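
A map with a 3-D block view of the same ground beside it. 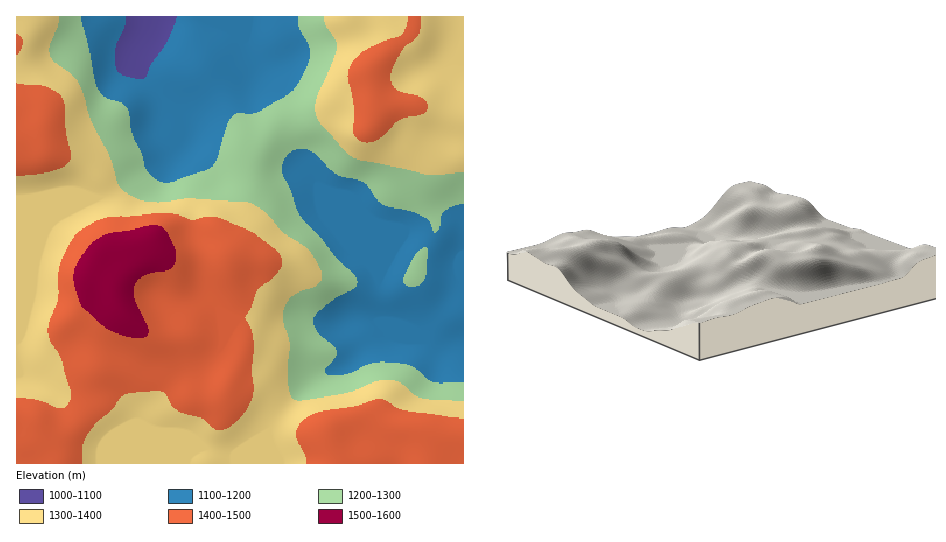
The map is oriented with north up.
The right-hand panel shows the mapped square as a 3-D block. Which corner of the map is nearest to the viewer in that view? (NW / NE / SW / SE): NW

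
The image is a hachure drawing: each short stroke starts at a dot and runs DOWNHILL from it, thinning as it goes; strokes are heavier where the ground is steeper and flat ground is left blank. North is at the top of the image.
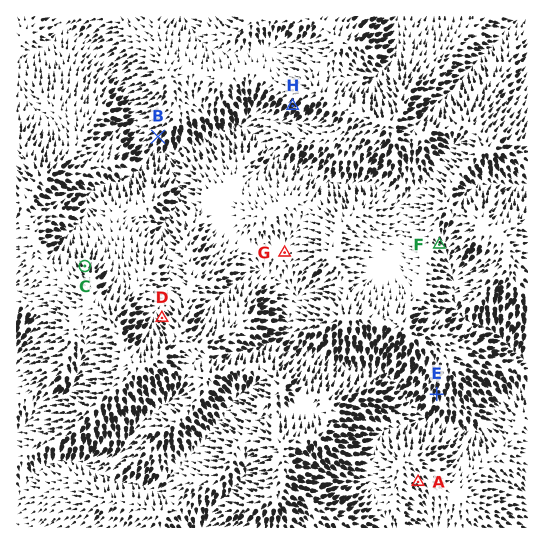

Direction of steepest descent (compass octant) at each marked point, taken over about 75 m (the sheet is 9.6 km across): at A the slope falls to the SE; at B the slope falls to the SW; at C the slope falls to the N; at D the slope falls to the NW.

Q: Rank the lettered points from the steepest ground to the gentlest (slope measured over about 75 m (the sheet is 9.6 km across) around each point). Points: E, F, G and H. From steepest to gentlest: H E F G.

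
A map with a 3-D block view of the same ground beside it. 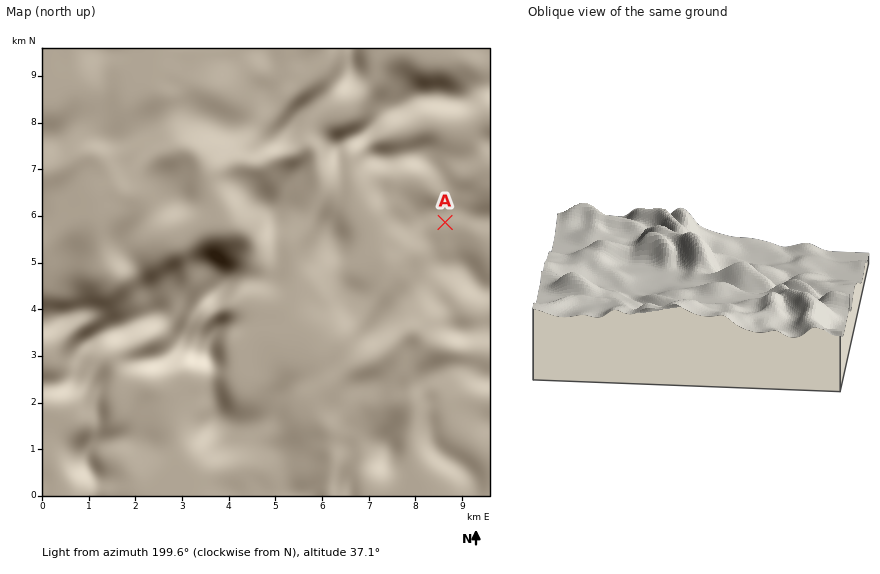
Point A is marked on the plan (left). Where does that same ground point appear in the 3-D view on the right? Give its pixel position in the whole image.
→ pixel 724 310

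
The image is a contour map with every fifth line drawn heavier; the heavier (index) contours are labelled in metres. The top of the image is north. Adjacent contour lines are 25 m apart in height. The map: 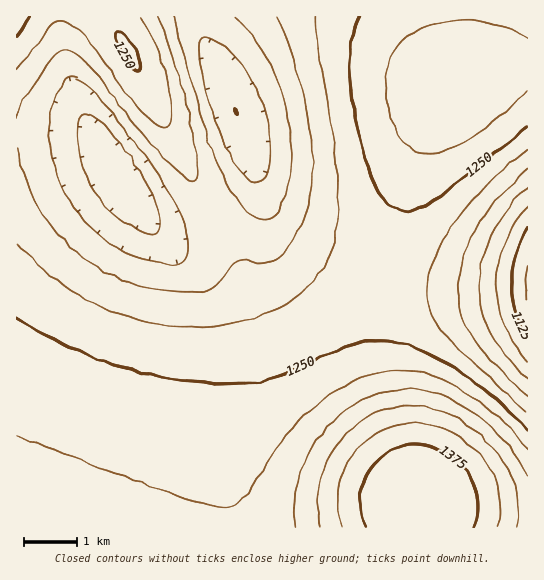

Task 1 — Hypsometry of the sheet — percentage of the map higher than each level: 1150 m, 94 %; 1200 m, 75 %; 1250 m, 43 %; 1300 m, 10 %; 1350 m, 5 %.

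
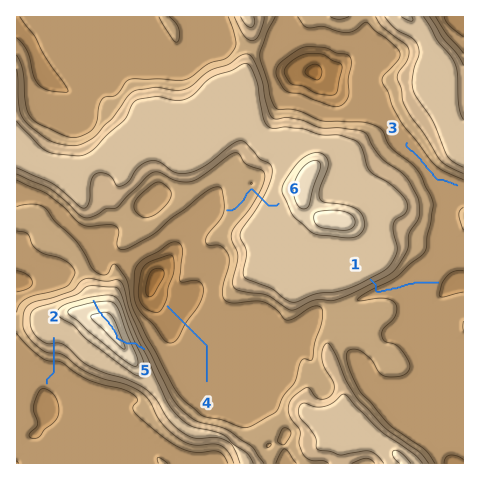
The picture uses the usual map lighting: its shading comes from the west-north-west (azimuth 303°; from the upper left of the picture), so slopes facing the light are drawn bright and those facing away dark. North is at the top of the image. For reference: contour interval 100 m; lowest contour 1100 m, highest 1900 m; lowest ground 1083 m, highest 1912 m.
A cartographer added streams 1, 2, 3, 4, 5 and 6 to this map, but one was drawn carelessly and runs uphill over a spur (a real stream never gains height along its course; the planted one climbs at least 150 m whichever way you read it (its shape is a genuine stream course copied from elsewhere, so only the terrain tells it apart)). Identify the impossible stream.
5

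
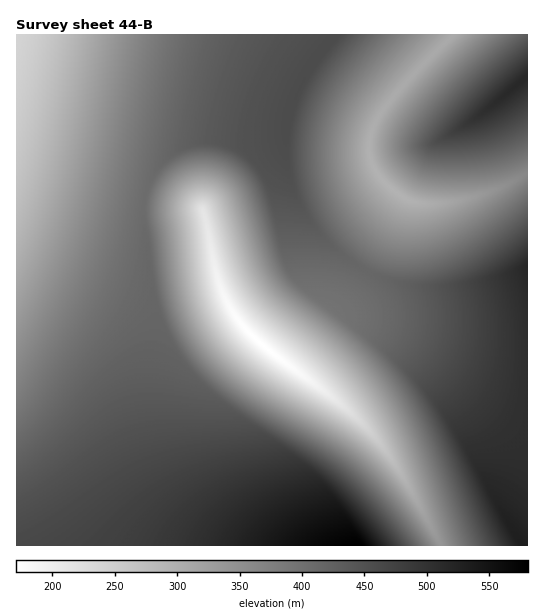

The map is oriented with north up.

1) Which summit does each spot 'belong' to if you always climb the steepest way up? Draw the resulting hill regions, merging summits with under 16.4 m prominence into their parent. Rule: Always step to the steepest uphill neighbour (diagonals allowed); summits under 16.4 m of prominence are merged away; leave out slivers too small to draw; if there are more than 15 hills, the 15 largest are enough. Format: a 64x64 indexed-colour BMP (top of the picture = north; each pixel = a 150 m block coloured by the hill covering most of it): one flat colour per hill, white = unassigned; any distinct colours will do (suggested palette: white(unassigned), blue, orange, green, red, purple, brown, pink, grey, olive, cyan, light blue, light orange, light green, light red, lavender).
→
<image width="64" height="64" href="data:image/bmp;base64,Qk12CAAAAAAAAHYAAAAoAAAAQAAAAEAAAAABAAQAAAAAAAAIAAATCwAAEwsAABAAAAAAAAAA////ALR3HwAOf/8ALKAsACgn1gC9Z5QAS1aMAMJ34wB/f38AIr28AM++FwDox64AeLv/AIrfmACWmP8A1bDFABEREREREREREREREREREREREREREREREREREzMzMzMzEREREREREREREREREREREREREREREREREREzMzMzMzMRERERERERERERERERERERERERERERERERETMzMzMzMxERERERERERERERERERERERERERERERERETMzMzMzMzERERERERERERERERERERERERERERERERERMzMzMzMzMRERERERERERERERERERERERERERERERERMzMzMzMzMxEREREREREREREREREREREREREREREREREzMzMzMzMzEREREREREREREREREREREREREREREREREzMzMzMzMzMREREREREREREREREREREREREREREREREzMzMzMzMzMxERERERERERERERERERERERERERERERETMzMzMzMzMzERERERERERERERERERERERERERERERETMzMzMzMzMzMRERERERERERERERERERERERERERERERMzMzMzMzMzMxERERERERERERERERERERERERERERERMzMzMzMzMzMzERERERERERERERERERERERERERERERMzMzMzMzMzMzMRERERERERERERERERERERERERERERMzMzMzMzMzMzMxERERERERERERERERERERERERERERMzMzMzMzMzMzMzERERERERERERERERERERERERERERMzMzMzMzMzMzMzMRERERERERERERERERERERERERERMzMzMzMzMzMzMzMxERERERERERERERERERERERERERMzMzMzMzMzMzMzMzERERERERERERERERERERERERETMzMzMzMzMzMzMzMzMRERERERERERERERERERERERETMzMzMzMzMzMzMzMzMxERERERERERERERERERERERETMzMzMzMzMzMzMzMzMzEREREREREREREREREREREREzMzMzMzMzMzMzMzMzMzMREREREREREREREREREREREiMzMzMzMzMzMzMzMzMzMxEREREREREREREREREREREiIjMzMzMzMzMzMzMzMzMzERERERERERERERERERERIiIiIzMzMzMzMzMzMzMzMzMRERERERERERERERERERIiIiIiMzMzMzMzMzMzMzMzMxERERERERERERERERERIiIiIiIzMzMzMzMzMzMzMzMzEREREREREREREREREREiIiIiIiMzMzMzMzMzMzMzMzMREREREREREREREREREiIiIiIiIjMzMzMzMzMzMzMzMxEREREREREREREREREiIiIiIiIiIzMzMzMzMzMzMzMzERERERERERERERERESIiIiIiIiIiMzMzMzMzMzMzMzMRERERERERERERERERIiIiIiIiIiIzMzMzMzMzMzMzMxERERERERERERERERIiIiIiIiIiIiMzMzMzMzMzMzMzEREREREREREREREREiIiIiIiIiIiIjMzMzMzMzMzMzMRERERERERERERERESIiIiIiIiIiIiMzMzMzMzMzMzMxERERERERERERERERIiIiIiIiIiIiIjMzMzMzMzMzMzERERERERERERERERIiIiIiIiIiIiIiMzMzMzMzMzMzMREREREREREREREREiIiIiIiIiIiIiIjMzMzMzMzMzMxERERERERERERERESIiIiIiIiIiIiIiMzMzMzMzMzMzERERERERERERERERIiIiIiIiIiIiIiIjMzMzMzMzMzMRERERERERERERERIiIiIiIiIiIiIiIiIzMzMzMzMzMxERERERERERERESIiIiIiIiIiIiIiIiIjMzMzMzMzMzERERERERERESIiIiIiIiIiIiIiIiIiIiREREREMzMzMREREREREiIiIiIiIiIiIiIiIiIiIiIiREREREREQzMxERERESIiIiIiIiIiIiIiIiIiIiIiIiREREREREREQzERESIiIiIiIiIiIiIiIiIiIiIiIiIiREREREREREREQRIiIiIiIiIiIiIiIiIiIiIiIiIiIiJERERERERERERCIiIiIiIiIiIiIiIiIiIiIiIiIiIiJEREREREREREREIiIiIiIiIiIiIiIiIiIiIiIiIiIiIkREREREREREREQiIiIiIiIiIiIiIiIiIiIiIiIiIiIiRERERERERERERCIiIiIiIiIiIiIiIiIiIiIiIiIiIiJEREREREREREREIiIiIiIiIiIiIiIiIiIiIiIiIiIiIiREREREREREREQiIiIiIiIiIiIiIiIiIiIiIiIiIiIiJERERERERERERCIiIiIiIiIiIiIiIiIiIiIiIiIiIiIiREREREREREREIiIiIiIiIiIiIiIiIiIiIiIiIiIiIiIkREREREREREQiIiIiIiIiIiIiIiIiIiIiIiIiIiIiIiRERERERERERCIiIiIiIiIiIiIiIiIiIiIiIiIiIiIiIkREREREREREIiIiIiIiIiIiIiIiIiIiIiIiIiIiIiIiJEREREREREQiIiIiIiIiIiIiIiIiIiIiIiIiIiIiIiIiRERERERERCIiIiIiIiIiIiIiIiIiIiIiIiIiIiIiIiIkREREREREIiIiIiIiIiIiIiIiIiIiIiIiIiIiIiIiIiJEREREREQiIiIiIiIiIiIiIiIiIiIiIiIiIiIiIiIiIiRERERERCIiIiIiIiIiIiIiIiIiIiIiIiIiIiIiIiIiIkRERERE"/>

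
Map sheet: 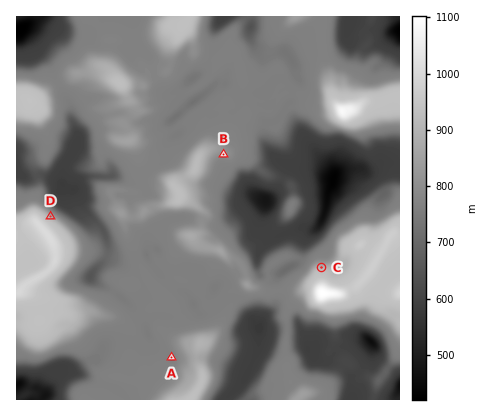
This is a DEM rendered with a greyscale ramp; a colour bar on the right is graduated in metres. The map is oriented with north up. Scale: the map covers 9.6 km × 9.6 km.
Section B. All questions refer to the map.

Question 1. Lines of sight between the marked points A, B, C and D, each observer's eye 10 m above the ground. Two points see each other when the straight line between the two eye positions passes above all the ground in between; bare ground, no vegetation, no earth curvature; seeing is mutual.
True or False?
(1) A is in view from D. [False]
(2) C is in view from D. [True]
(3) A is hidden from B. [True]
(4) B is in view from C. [True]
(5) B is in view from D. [False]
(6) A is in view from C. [False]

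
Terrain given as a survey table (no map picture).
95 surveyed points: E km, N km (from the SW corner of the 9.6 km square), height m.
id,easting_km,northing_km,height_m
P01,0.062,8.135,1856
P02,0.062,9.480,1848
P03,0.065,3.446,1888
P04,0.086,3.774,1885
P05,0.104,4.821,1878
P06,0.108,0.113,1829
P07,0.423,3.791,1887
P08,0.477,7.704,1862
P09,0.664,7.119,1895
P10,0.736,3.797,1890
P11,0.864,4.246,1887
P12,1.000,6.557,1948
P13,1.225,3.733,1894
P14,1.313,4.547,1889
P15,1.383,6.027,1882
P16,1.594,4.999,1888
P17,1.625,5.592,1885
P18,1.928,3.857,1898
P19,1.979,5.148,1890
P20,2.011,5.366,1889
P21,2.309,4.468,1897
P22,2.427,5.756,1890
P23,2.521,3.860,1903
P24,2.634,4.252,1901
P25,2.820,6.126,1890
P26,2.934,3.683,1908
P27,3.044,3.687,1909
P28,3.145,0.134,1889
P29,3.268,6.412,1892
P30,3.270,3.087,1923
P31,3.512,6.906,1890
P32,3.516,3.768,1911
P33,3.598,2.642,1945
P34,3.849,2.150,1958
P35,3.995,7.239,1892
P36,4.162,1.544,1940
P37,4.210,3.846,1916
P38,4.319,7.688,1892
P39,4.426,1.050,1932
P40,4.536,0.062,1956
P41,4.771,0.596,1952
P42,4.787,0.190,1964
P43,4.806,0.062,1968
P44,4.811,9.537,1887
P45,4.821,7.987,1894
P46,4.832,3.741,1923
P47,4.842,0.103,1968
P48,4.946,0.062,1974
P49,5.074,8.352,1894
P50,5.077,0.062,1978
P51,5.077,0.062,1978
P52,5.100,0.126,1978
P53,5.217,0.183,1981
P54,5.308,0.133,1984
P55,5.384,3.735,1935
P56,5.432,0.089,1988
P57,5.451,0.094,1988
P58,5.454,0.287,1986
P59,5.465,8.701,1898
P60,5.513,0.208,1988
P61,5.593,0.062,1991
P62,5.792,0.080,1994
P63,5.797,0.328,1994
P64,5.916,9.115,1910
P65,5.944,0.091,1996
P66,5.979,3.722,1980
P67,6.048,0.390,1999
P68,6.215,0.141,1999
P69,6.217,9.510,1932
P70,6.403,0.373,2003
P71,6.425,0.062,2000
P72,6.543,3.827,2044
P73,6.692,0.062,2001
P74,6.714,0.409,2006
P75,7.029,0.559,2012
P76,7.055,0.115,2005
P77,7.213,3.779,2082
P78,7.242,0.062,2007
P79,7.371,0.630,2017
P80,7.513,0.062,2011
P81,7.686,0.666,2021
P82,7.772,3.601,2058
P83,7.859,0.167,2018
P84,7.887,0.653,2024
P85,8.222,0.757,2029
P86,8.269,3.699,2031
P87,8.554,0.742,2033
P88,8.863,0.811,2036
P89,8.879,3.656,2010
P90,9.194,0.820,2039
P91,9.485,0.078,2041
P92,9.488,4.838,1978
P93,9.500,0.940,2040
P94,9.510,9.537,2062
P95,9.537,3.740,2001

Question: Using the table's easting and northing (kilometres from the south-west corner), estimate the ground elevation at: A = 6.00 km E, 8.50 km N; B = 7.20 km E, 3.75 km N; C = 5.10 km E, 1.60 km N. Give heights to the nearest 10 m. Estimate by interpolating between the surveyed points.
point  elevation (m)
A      1910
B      2080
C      1960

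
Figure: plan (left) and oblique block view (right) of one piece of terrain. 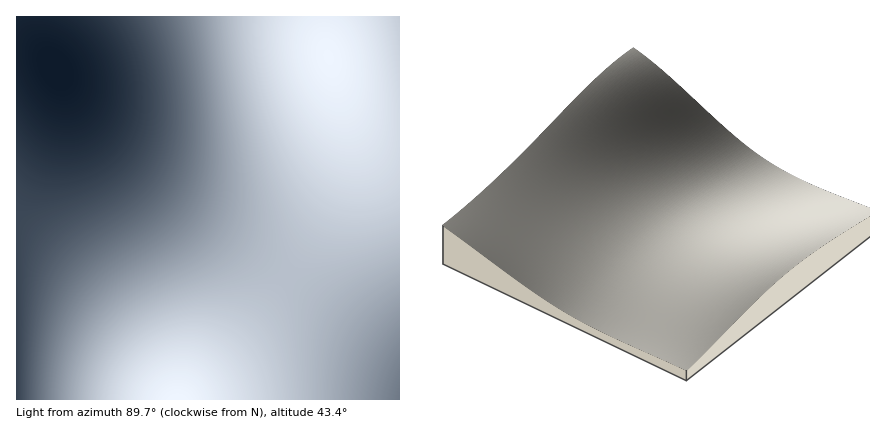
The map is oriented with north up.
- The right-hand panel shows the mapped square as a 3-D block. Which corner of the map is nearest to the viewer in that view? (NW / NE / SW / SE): NE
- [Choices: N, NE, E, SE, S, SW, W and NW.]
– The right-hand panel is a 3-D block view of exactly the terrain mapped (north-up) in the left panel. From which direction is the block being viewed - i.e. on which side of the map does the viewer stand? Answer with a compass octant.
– NE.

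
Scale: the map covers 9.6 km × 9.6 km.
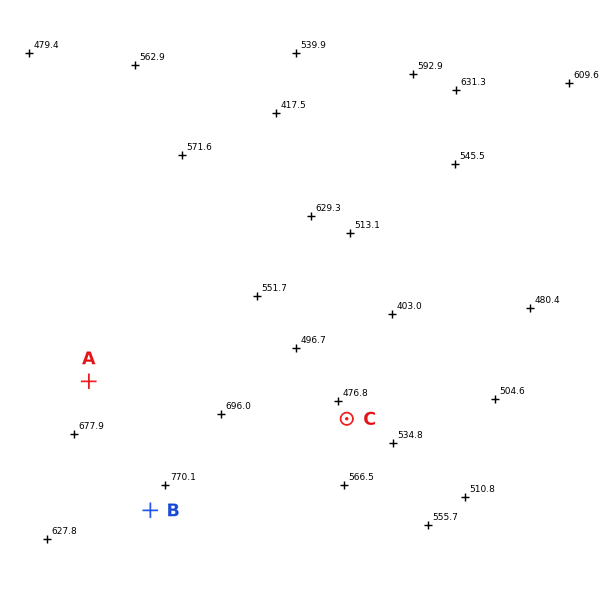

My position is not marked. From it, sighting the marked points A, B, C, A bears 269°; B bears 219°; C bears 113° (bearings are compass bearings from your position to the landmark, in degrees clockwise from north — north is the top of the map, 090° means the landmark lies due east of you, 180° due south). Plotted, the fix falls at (256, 379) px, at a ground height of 620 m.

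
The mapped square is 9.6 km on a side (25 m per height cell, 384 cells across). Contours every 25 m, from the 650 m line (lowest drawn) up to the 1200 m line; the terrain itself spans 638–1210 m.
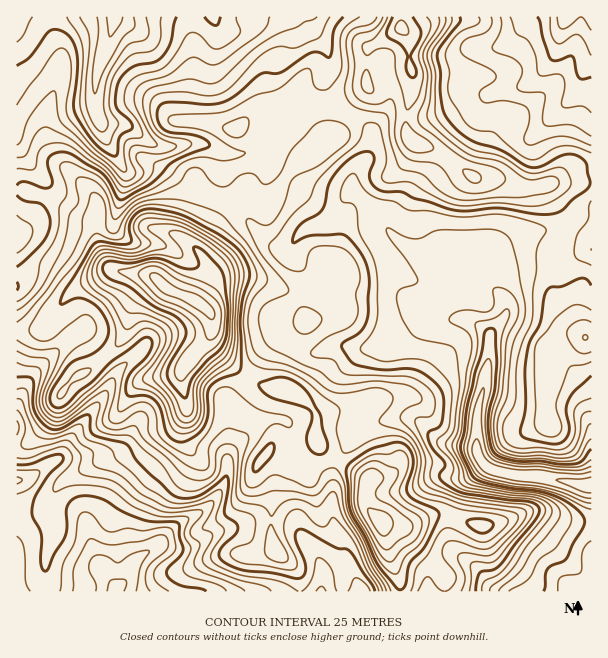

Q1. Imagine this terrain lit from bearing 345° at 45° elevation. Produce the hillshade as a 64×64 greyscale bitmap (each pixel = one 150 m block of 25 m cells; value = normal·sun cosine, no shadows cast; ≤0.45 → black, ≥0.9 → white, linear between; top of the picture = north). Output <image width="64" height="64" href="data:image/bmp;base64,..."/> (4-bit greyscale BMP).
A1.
<image width="64" height="64" href="data:image/bmp;base64,Qk12CAAAAAAAAHYAAAAoAAAAQAAAAEAAAAABAAQAAAAAAAAIAAATCwAAEwsAABAAAAAAAAAAAAAAABEREQAiIiIAMzMzAERERABVVVUAZmZmAHd3dwCIiIgAmZmZAKqqqgC7u7sAzMzMAN3d3QDu7u4A////AJiIiIiYeJqHdmVURERFVVVniYdkRXZnd3ZlQzVniHZ4mYh4iJh3mpiHdlRDMzREVWeIh2Q1ZmeIh2VDNWd3dniZmHd4iHeKu6qYZUMzMzNWd4iHZDVmZ4mYdUM0ZnZmiJmYdmd3d3i8zLqYZmZmVXiHeIdkRmVGiZhkMzRWZmeImZh2ZmZmZorLqquqmZiImYd4h1RWVDRodkMzM0VmZ3eJmHZ3dmZlV5mHmsy6qZmYd3d2RGZURFZlREMiNGZ2ZoiIh3d3ZmZEWJmIqqqpmYh2d3Q1d2ZUVmZmVCETVnZmiIiId3d3ZlMki6mIiJmYd3Z3YzaIiYZmeJmYZCJFZ3iZiIh3eIdlUyE2mpdneIdnd3hkWaqruoibzNy6dVaJmpmYh3d3d2VEMgE4qWVXdlVmeHaKu7vMu83u///bqrvMu6mHZmZmZVVUMQOKhUZmVEVoiZmaqrzd7v/////+3d27uodlVVZmZmZlMVqXVWZVVVeJqHd3m83N//////7cuom7qXZVVmd3d3ZSOKlmZ3eHVoq5h2RYmZnO/u3cuXZFNXq7mGZmd3d3ZmVYqoZoiZhnnNuqhUZ3d5u4UyIQAAEzRpqpiHd3d2Zmd2ebqHiIh3it7cunZomImWEAAAAAAmQzR3d4d4dlVVZ3Zou6iIh3eKzdzLqImoeIUQAAAAEjl1ITZlVVZ2VVVWZVeruYmYiImrzMy5iHVFhlVVMiMzOoYgFXZDNXd3UyRWZ4q6mZmYiJq8zLqGUyWIiIhlVVVJhSACeXU0eZhjEld4iJqZmZiIiJqrqXZkNZmqqYiHdld1IAA5qGRoiHUzV4iIiIiJmIiIiIiHZmU1mruqmZh2V4dTEAWrhUZmd2VoiId3ZniZmZiHd2Z3djSby6mZmHZXmZhSAXqmREVnZWeId3dneau7upmIiIiGQ3u7qZmHZmaLy4UhOKhURGZTRXeIiZmqu7zMy7qqqphTarqZmYd2ZnrNuFMmq5h3djETV4mru7u6u83d3Mu6mGRZqpmZh3d2aLzKl0SLzLqXQQE2mrzMy7qqvN3dy7qpdFiqqZmId2ZVi8y6dFnN3MpzECWKvMy7uqmru8zLqpl1SJqqmYh2VlRYu7unRYvMzKYxJHmrqpmaqZmqqruqmYZXmqqpiHZWZVaau7pkWKvMuVIkeZmYd3eHd4mZqqqZl2iau7qYh3iHZnmaqoVFeJqpdCRomYiHZmZWeJmZmqqpd5u7u6mZmqmGZ4mYhkRFd4h1M2iIiIh3ZmZniZmZmqlli7u7qqu8uph3eHd3UzNFVnYyV4iZmZiHd3eJmIiIh1Rpqqqqu7zMuXd2ZndUMjRnmEJGiImZmZiHeImYiHdmZmiZmaqqrMzKh2VFZlREV5qpYzV3iJmZmYh4iIiIh3eId4mZqqqrvMuoZURVVWeau7lkNWeJmZmYh3iIiIiIiJh3iZqaqpmrzLqXVVZnirzLqXVWeJqpmYiHeIiJmZmZiHeJqpmqqZq8zLqImrvMzLqph3eZqqmYiIiIiJmZmZiIiImZmaqrqqu8zM3e/+3LqZqpiaqqqZmZmYiZmZmZmIiImZmYmru7urvN/////bmZq7qZmZqqqqqpmZmZmZmIiIiZmZiJmru6qr3//cy6iKvMy6mIiau7uqmZmYiIiIiIiJmaqYiJmrqqq83ah4ibzdy7qXZnmru6mZmYiIiIiIiIiJmpiHiJqqmZm8qarN3dy6qYdmZ4mqqYiIiIiHd3d3d3eIiId4iZqqmJzd3e7ty6qYiHZmd4mZiIiHd2VURFVVVVZ3iHd4mqqojO/+7dy6qZiIh2ZneJmId3dlVDIiIzNEVWd4d4mqqqqc//7cuqqpmJmYd3d4mYdlZmVEQyIiNFVVVmeJmamZqpvv/suqmamZmZiHd3eJhlVWZmZmVEVmd2ZWZqqpmJq7q97dy6mZmZmZmYd2Z3iIdlZneHd3d4mrqYeIu6mJrMy7urvMupmqqpmZh2ZVZ5mYdmd4iJqZq83cqYi7qaq83MuIm83cuqqqqpmYdlRWiamGVmeazMzMzN26mbqrvMzMypq8zd3LqZmqmpmIZEV4mXZWeKvN3Mu7zMu7uqvMy7y6vMqZq6mHd4maqqmHVWiId3iau8zLuqq8zMyqq7u7u7vMlkNFZmZmeJqqqpmHeImJqru7u6qYibvMu6qqq6qqqqllVVVniZh4mZqpmph3iaqqu6qqqYiIq7uqqqqZmZmId3iJmZq7uYiJmZmamHZ5qYmaqZqpmIiKu6qqqYiImYd3iru7vMy7mIiJmqmXVFiYZnmZmaqqmIiaqaqqh2eZmYmru7vMzMupmIiaqYdVZ4hlaJmZqruph4mqqqqHZoqqqrzMu7vMy7qqmJqpmHd4iGVniYiJmqqoiKqqqpdmiru7zcy7q7u7urupmaqpmIiIdVeIiIiImqqYmqqqmGV6zLzNzLqqu7u6q7uZqqqZiIh2Z4iZmYiIq6maqqqpdnrMzMzLuqq7u7qqu6mamZiJmYd4maqqmYiauZmqqqmGabzLu7u6qru7u6q7upmZmIiIdmeJqqqqmYq6maqqqpdorMu7u6qqu7zMuqu7qZmZdndTNGiIiZqZmbqZqqqqmHebu6qqqqqqu7zLqruqq8uXZ2MSRWZniZmJu6mqqqqph5q6mZqqqpmZmru6qqq83cqIh0M1VmeJqYirqpqqqqmImqmZmqqqmYiJq6qqq83d26mZZEVmZ4mph5u6"/>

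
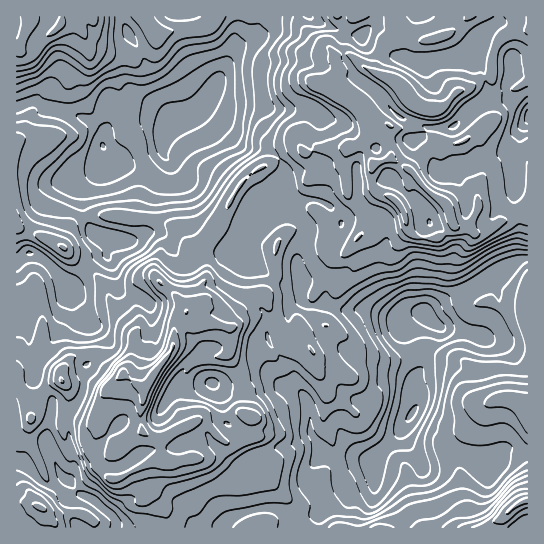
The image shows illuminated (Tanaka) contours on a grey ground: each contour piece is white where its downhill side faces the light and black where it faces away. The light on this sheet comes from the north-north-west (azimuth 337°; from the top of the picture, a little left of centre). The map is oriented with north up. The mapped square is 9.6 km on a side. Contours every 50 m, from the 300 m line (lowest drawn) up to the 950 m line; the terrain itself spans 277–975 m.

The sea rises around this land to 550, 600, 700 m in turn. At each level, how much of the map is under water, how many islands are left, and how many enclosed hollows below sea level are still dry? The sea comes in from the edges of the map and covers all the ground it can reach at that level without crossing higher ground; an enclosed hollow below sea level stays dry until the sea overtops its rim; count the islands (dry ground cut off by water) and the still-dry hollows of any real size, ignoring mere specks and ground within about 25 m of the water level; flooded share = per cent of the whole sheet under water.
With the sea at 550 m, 30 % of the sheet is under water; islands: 0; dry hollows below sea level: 0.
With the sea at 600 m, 39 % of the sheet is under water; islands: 0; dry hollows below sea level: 0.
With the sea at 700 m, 65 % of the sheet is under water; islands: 0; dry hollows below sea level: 1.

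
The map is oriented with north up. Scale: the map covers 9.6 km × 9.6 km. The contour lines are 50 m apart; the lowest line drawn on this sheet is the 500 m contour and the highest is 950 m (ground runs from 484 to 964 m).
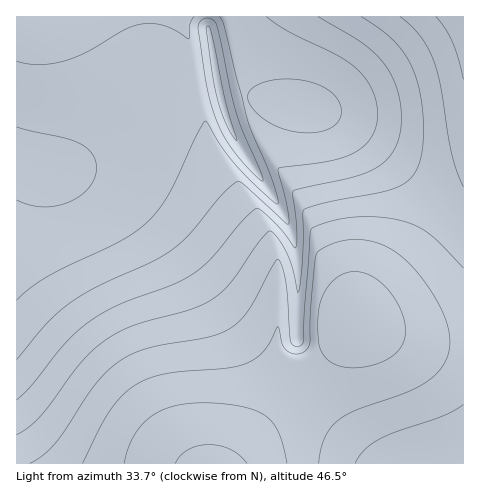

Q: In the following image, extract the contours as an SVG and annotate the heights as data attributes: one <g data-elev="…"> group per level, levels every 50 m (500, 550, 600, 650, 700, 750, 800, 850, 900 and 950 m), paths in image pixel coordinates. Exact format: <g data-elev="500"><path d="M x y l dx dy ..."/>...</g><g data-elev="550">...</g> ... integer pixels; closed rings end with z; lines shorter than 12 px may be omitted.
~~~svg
<g data-elev="500"><path d="M236 140l-11-18-8-25-11-66 0-4 2-1 3 7 14 65 12 42z"/></g><g data-elev="550"><path d="M263 181l-13-11-17-20-11-17-7-17-8-31-9-56 1-7 5-4 7 1 6 6 19 87 7 20 19 42z"/><path d="M17 127l47 11 16 6 7 4 5 6 4 7 1 7-3 11-5 9-9 8-12 6-13 4-13 1-13-2-12-5"/></g><g data-elev="600"><path d="M298 132l-22-6-16-10-8-8-4-7 0-6 2-5 6-5 10-3 25-3 24 5 10 4 8 6 5 7 3 8 0 7-4 7-7 5-9 3-12 2z"/><path d="M17 61l11 3 12 1 26-4 22-10 38-22 17-5 11 0 12 2 10 5 12 8 1-1 1-13 4-8"/><path d="M220 17l5 11 23 93 23 57 6 18 1 8-4-1-13-13-26-25-14-19-15-25-10 15-28 59-10 15-11 12-11 10-16 9-74 37-16 10-13 12"/></g><g data-elev="650"><path d="M266 17l24 15 52 26 12 8 9 9 9 15 5 18-1 17-6 14-12 11-16 8-20 4-43 6-1 5 10 37 0 14-45-40-4-2-3 0-14 13-30 36-16 15-21 14-56 25-28 17-24 21-30 37"/></g><g data-elev="700"><path d="M318 17l50 30 13 13 10 15 8 21 2 23-3 21-8 16-11 10-16 8-70 17 4 39-2 18-24-29-12-10-4 0-15 14-29 35-17 15-22 12-57 22-17 9-15 10-19 18-32 41-15 15"/></g><g data-elev="750"><path d="M361 17l22 14 14 14 11 15 8 18 6 27 1 32-3 23-8 16-9 8-13 6-63 12-23 8-2 53-2 22-2 8-5-23-6-17-11-18-5-4-2 0-13 14-25 37-18 17-23 10-60 18-17 8-15 11-20 20-38 51-12 10-11 8"/></g><g data-elev="800"><path d="M355 463l9-13 15-11 18-8 45-15 21-11"/><path d="M463 268l-33-34-13-8-14-5-22-4-25 0-22 3-20 7-3 2-1 5-6 78 0 28-3 5-3 2-4-1-4-5-4-57-3-16-5-9-6 8-22 41-14 16-9 6-12 5-65 13-17 5-13 8-13 10-12 14-41 60-12 11-12 7"/><path d="M400 17l21 19 7 12 6 13 7 26 11 67 5 18 6 15"/></g><g data-elev="850"><path d="M319 463l2-12 3-12 5-9 8-9 18-10 48-17 20-10 17-14 5-8 4-9 1-14-3-17-8-17-12-20-13-16-14-13-14-9-15-6-15-2-14 2-15 5-10 7-6 51-1 38-2 5-3 4-10 3-9-4-4-7-4-16-14 24-8 7-10 5-19 5-59 5-14 4-13 5-15 10-14 15-11 19-19 37"/><path d="M436 17l9 11 7 14 11 37"/></g><g data-elev="900"><path d="M287 463l-8-30-6-10-7-7-9-5-14-4-39-4-16 1-15 2-13 5-10 7-9 8-8 11-5 12-4 14"/><path d="M350 368l20-2 19-8 11-10 5-14 0-9-3-11-11-21-16-15-10-5-8-1-14 2-12 9-9 15-4 17 1 28 3 10 5 6 6 4z"/></g><g data-elev="950"><path d="M247 463l-8-8-8-5-10-4-12-1-11 1-10 4-7 5-6 8"/></g>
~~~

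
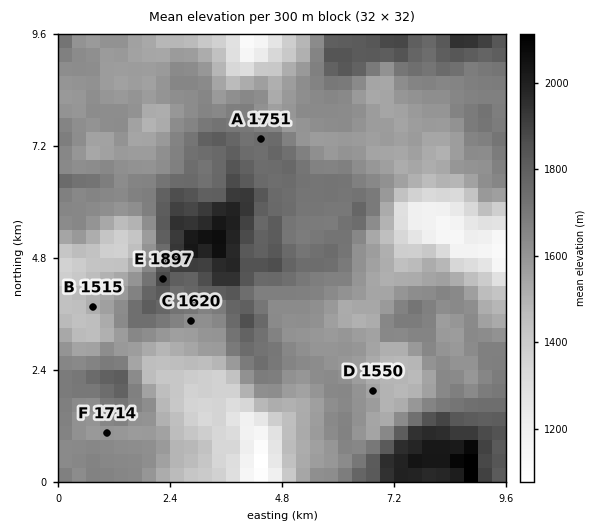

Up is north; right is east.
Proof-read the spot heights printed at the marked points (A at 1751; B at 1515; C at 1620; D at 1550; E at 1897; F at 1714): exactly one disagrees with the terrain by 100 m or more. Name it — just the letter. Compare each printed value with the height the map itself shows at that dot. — F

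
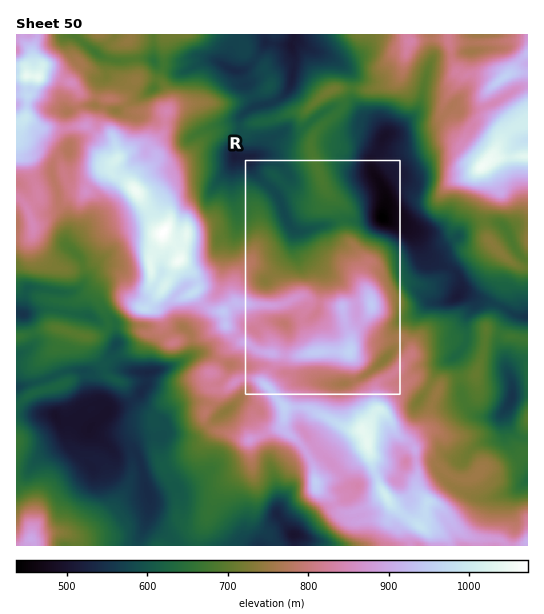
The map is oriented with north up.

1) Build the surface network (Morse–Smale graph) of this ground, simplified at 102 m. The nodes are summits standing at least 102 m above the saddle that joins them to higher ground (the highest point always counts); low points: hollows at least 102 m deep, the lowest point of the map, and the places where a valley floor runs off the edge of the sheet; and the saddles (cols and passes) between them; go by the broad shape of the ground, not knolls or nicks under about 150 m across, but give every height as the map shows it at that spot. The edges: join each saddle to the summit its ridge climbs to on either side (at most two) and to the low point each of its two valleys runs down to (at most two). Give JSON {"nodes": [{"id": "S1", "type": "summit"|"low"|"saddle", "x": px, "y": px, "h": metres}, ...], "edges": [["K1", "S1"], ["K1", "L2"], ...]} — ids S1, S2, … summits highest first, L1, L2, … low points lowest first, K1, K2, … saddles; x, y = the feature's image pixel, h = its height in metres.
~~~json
{"nodes": [
{"id": "S1", "type": "summit", "x": 163, "y": 233, "h": 1073},
{"id": "S2", "type": "summit", "x": 481, "y": 167, "h": 1055},
{"id": "S3", "type": "summit", "x": 38, "y": 77, "h": 1044},
{"id": "S4", "type": "summit", "x": 363, "y": 431, "h": 1040},
{"id": "S5", "type": "summit", "x": 30, "y": 539, "h": 900},
{"id": "L1", "type": "low", "x": 382, "y": 219, "h": 437},
{"id": "L2", "type": "low", "x": 55, "y": 417, "h": 493},
{"id": "L3", "type": "low", "x": 293, "y": 535, "h": 498},
{"id": "L4", "type": "low", "x": 291, "y": 45, "h": 504},
{"id": "K1", "type": "saddle", "x": 203, "y": 305, "h": 894},
{"id": "K2", "type": "saddle", "x": 334, "y": 505, "h": 867},
{"id": "K3", "type": "saddle", "x": 66, "y": 128, "h": 841},
{"id": "K4", "type": "saddle", "x": 273, "y": 368, "h": 841},
{"id": "K5", "type": "saddle", "x": 319, "y": 303, "h": 825},
{"id": "K6", "type": "saddle", "x": 459, "y": 480, "h": 753},
{"id": "K7", "type": "saddle", "x": 459, "y": 377, "h": 690},
{"id": "K8", "type": "saddle", "x": 342, "y": 220, "h": 640},
{"id": "K9", "type": "saddle", "x": 58, "y": 373, "h": 597},
{"id": "K10", "type": "saddle", "x": 501, "y": 305, "h": 572}],
"edges": [["K1", "S1"], ["K1", "L2"], ["K1", "L4"], ["K2", "S4"], ["K2", "L1"], ["K2", "L3"], ["K3", "S1"], ["K3", "S3"], ["K3", "L2"], ["K4", "S1"], ["K4", "S4"], ["K4", "L1"], ["K4", "L2"], ["K5", "S1"], ["K5", "L1"], ["K5", "L4"], ["K6", "S1"], ["K6", "S4"], ["K6", "L1"], ["K7", "S1"], ["K7", "S4"], ["K7", "L1"], ["K8", "S1"], ["K8", "S2"], ["K8", "L1"], ["K8", "L4"], ["K9", "S1"], ["K9", "S5"], ["K9", "L2"], ["K10", "S1"], ["K10", "S2"], ["K10", "L1"]]}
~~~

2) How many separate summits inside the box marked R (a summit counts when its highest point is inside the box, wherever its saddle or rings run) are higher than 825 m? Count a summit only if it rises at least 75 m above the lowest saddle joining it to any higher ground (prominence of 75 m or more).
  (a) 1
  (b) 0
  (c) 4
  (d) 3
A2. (a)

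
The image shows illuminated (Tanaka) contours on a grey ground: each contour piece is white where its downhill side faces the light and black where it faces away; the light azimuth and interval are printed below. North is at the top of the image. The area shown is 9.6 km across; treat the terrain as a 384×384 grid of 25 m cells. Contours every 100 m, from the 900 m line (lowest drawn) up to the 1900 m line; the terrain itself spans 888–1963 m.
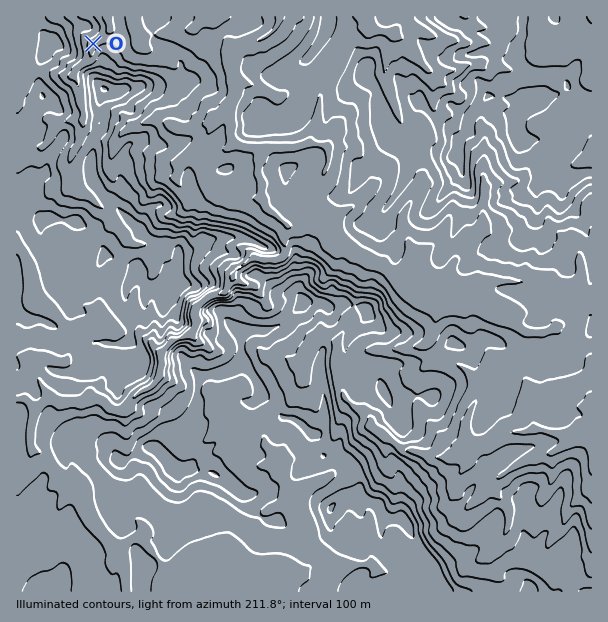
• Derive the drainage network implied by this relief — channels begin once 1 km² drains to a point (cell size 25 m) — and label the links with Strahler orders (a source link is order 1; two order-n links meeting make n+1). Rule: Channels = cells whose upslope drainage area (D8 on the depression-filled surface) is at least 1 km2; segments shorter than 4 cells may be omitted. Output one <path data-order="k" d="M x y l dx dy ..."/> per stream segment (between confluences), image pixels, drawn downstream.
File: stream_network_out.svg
<path data-order="1" d="M374 570l-6-6-18 0-2 2-4 0-2 1-9 2-1 1-8 0-4-4-8 0-1 1-3 0"/><path data-order="2" d="M308 567l-9-4-131 0"/><path data-order="2" d="M168 563l-6 0-24-24-4 0"/><path data-order="1" d="M189 546l-1 2-3 0-17 15"/><path data-order="2" d="M134 539l-5 1-7 8-6 0-24-24-5-9-3-3 0-3-3-5 0-3-4-6 0-1-6-2-14-13 0-6-6-6 0-2-4-4 0-2-8-7-3 0-4-3-2-3 0-15 2-2 0-7 1-2 0-3 3-3 2-6 9-9 4 0"/><path data-order="1" d="M504 536l3-6 0-3 2-2 0-16-3-3 0-2-11-10-1-3 0-9"/><path data-order="1" d="M143 530l-6 6 0 1-3 2"/><path data-order="1" d="M483 492l11-10"/><path data-order="1" d="M590 488l0-3 1-2 0-46"/><path data-order="2" d="M494 482l6-6 6-3 9-8 15-7 4 0 5-3 4 0 2-2 6 0 6-4 7-3 12-12"/><path data-order="2" d="M476 446l6-3 6 0 6-5 9-4 6 0 1-2 15 0 5-3 12 0 1 2 3 0 2 1 6 0 1 2 21 0"/><path data-order="3" d="M576 434l6-5 3 0 2-1 3 0 1 1"/><path data-order="1" d="M231 416l6 3 14 13 10 3 3 3 2 6 12 12 1 0 0 3 5 5 0 15 4 6 0 3 3 6 0 10 2 2 0 3 3 6 6 7 3 6 0 3 1 2 0 12 2 1 0 21"/><path data-order="3" d="M51 399l6 2 2 1 6 0 1-1 12 0 2-2 19 0 14 11 9 0 18-18 9-5 13-13 0-5 2-1 0-12 4-9 8-8 3 0 9-4 9-9 0-15 1-2 0-3 9-9 6-3 8 0 3-1 3-3 6-12 0-3 7-8 2 0 10-9 24 2 2-2 3 0 4-4-1-21 3-5 0-3-12-12-5-1-4-5-5-10"/><path data-order="1" d="M483 392l-1 3-8 7-6 12 0 3-3 6 0 12 2 2 0 4 4 5 5 0"/><path data-order="1" d="M305 363l12-24 3-1 6 0 4 3 3 0 3 3 0 24 2 1 0 5 1 1 0 5 3 6 2 9 12 13 7 3 8 8 0 6 13 13 5 0 3 2 9 9 3 1 10 0 2 2 3 0 1 1 3 0 2 2 3 0 6 3 18 0 1-2 11-1 6-6 6-3"/><path data-order="1" d="M429 339l3-4 0-5 3-6 0-6 2-3 15-15"/><path data-order="2" d="M74 333l-2 6-1 2 0 7-2 2 0 4-1 2 0 3-3 3-8 0-1-2-5 0-1-1-5 0-1-2-8 0-6 3 0 8 9 10 2 6 4 5 3 7 3 3"/><path data-order="1" d="M522 330l-18-16-3 0-1-2-9 0-18-9-18 0-3-3"/><path data-order="1" d="M98 311l3 6 0 6-2 1-3 0-1 2-11 0-10 7"/><path data-order="1" d="M41 300l31 32 2 0 0 1"/><path data-order="2" d="M452 300l-2-1-24 0-1-2-11-1-12-12"/><path data-order="2" d="M402 284l-4-5"/><path data-order="2" d="M395 276l-9-9-9-4-3 0-6-5-15-7-12-12 0-2-3-3-2-6-1-1 0-8-21-19-2-3 0-5 2-3 6-6 3-6 0-3 6-12 0-10-8-8"/><path data-order="1" d="M581 257l0 25-2 2-1 7-6 6-6 0-17-9-3 0-1-1-3 0-6-3-6 0-2-2-15 0-1-1-26 0-6 3-78 0"/><path data-order="1" d="M410 245l4 4 0 15-10 11-3 1-6 0"/><path data-order="1" d="M99 206l-12-12-4-2-6-6-5-9-1-7-2-2 0-7 2-2 0-3 4-9 5-6 0-6 3-6 0-10 1-2 0-4-1-2 0-3-2-1 0-6-1-2 0-9-2-1 0-6-4-6 0-3 1-3 15-14 0-3 2-1 0-6 1-3 3-2 14-13-2-12"/><path data-order="1" d="M248 197l3 0 1 1 8 0 1-1"/><path data-order="3" d="M261 197l0-12-1-2 0-6-2-1 2-24-5-5"/><path data-order="1" d="M483 177l0 8 2 1 0 12-2 2 0 22-1 2 0 3-3 6-3 3-5 10-13 14-2 0-4 4-2 6-1 2 0 4-3 0-6 3-42 0"/><path data-order="1" d="M177 176l2-3 0-8 1-3 27-27 3-6 5-4 0-3 6-6"/><path data-order="3" d="M255 147l-10 0-2-1-3 0-9-9 0-20-1-1 0-8 1-1 0-3"/><path data-order="2" d="M321 144l-9 0-3-1"/><path data-order="1" d="M326 144l-5 0"/><path data-order="2" d="M309 143l-6 1-1 2-5 0-1 1-41 0"/><path data-order="1" d="M312 135l-1 2 0 4-2 2"/><path data-order="1" d="M152 120l9 0 1 2 3 0 8 4 3 0 6 3 10 0 2-1 3 0 1-2 6-1 6-6 5 0 6-3"/><path data-order="2" d="M221 116l10-12"/><path data-order="3" d="M231 104l0-5 3-4 0-12-1-2 0-24 1-1 0-3 6-6 6-2 5-3 7-1 9-5 9-9 2-3 0-7"/><path data-order="1" d="M389 86l-3-6-2-11 2-1 0-14 1-1 0-5 5-7 0-5"/><path data-order="1" d="M432 72l-3-1-16-17-5-9-9-9-7 0"/><path data-order="1" d="M582 44l9 0"/><path data-order="2" d="M392 36l-5-4-15-2-4-6-2-7-1 0"/><path data-order="1" d="M135 29l-1-12-2 0"/>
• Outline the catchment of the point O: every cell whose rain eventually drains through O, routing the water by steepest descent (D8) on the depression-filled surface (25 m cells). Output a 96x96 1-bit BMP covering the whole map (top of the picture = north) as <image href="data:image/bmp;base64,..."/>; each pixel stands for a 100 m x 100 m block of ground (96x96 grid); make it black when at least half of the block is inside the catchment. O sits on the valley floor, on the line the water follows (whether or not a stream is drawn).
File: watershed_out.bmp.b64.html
<image width="96" height="96" href="data:image/bmp;base64,Qk2+BAAAAAAAAD4AAAAoAAAAYAAAAGAAAAABAAEAAAAAAIAEAAATCwAAEwsAAAIAAAAAAAAA////AAAAAAAAAAAAAAAAAAAAAAAAAAAAAAAAAAAAAAAAAAAAAAAAAAAAAAAAAAAAAAAAAAAAAAAAAAAAAAAAAAAAAAAAAAAAAAAAAAAAAAAAAAAAAAAAAAAAAAAAAAAAAAAAAAAAAAAAAAAAAAAAAAAAAAAAAAAAAAAAAAAAAAAAAAAAAAAAAAAAAAAAAAAAAAAAAAAAAAAAAAAAAAAAAAAAAAAAAAAAAAAAAAAAAAAAAAAAAAAAAAAAAAAAAAAAAAAAAAAAAAAAAAAAAAAAAAAAAAAAAAAAAAAAAAAAAAAAAAAAAAAAAAAAAAAAAAAAAAAAAAAAAAAAAAAAAAAAAAAAAAAAAAAAAAAAAAAAAAAAAAAAAAAAAAAAAAAAAAAAAAAAAAAAAAAAAAAAAAAAAAAAAAAAAAAAAAAAAAAAAAAAAAAAAAAAAAAAAAAAAAAAAAAAAAAAAAAAAAAAAAAAAAAAAAAAAAAAAAAAAAAAAAAAAAAAAAAAAAAAAAAAAAAAAAAAAAAAAAAAAAAAAAAAAAAAAAAAAAAAAAAAAAAAAAAAAAAAAAAAAAAAAAAAAAAAAAAAAAAAAAAAAAAAAAAAAAAAAAAAAAAAAAAAAAAAAAAAAAAAAAAAAAAAAAAAAAAAAAAAAAAAAAAAAAAAAAAAAAAAAAAAAAAAAAAAAAAAAAAAAAAAAAAAAAAAAAAAAAAAAAAAAAAAAAAAAAAAAAAAAAAAAAAAAAAAAAAAAAAAAAAAAAAAAAAAAAAAAAAAAAAAAAAAAAAAAAAAAAAAAAAAAAAAAAAAAAAAAAAAAAAAAAAAAAAAAAAAAAAAAAAAAAPgAAAAAAAAAAAAAAfgAAAAAAAAAAAAAA/gAAAAAAAAAAAAAB/gAAAAAAAAAAAAAH/gAAAAAAAAAAAAAf/gAAAAAAAAAAAAA//AAAAAAAAAAAAAA/4AAAAAAAAAAAAAB/gAAAAAAAAAAAAAD/gAAAAAAAAAAAAAP+AAAAAAAAAAAAAP/8AAAAAAAAAAAAAP/4AAAAAAAAAAAAAf/wAAAAAAAAAAAAAf/gAAAAAAAAAAAAAf/AAAAAAAAAAAAAAf/AAAAAAAAAAAAACf+AAAAAAAAAAAAAD/+AAAAAAAAAAAAAD/+AAAAAAAAAAAAAD/+AAAAAAAAAAAAAD/+AAAAAAAAAAAAAD/+AAAAAAAAAAAAAD/+AAAAAAAAAAAAAD/+AAAAAAAAAAAAAB//AAAAAAAAAAAAAA//AAAAAAAAAAAAAA//AAAAAAAAAAAAAAf/AAAAAAAAAAAAAAf/AAAAAAAAAAAAAAP/AAAAAAAAAAAAAAP/AAAAAAAAAAAAAAP/gAAAAAAAAAAAAAP/AAAAAAAAAAAAAAP/AAAAAAAAAAAAAAP/AAAAAAAAAAAAAAP/AAAAAAAAAAAAAAP/AAAAAAAAAAAAAAH/AAAAAAAAAAAAAAH/AAAAAAAAAAAAAAD+AAAAAAAAAAAAAAB8AAAAAAAAAAAAAAA4AAAAAAAAAAAAAAAAAAAAAAAAAAAAAAAAAAAAAAAAAAAAAA="/>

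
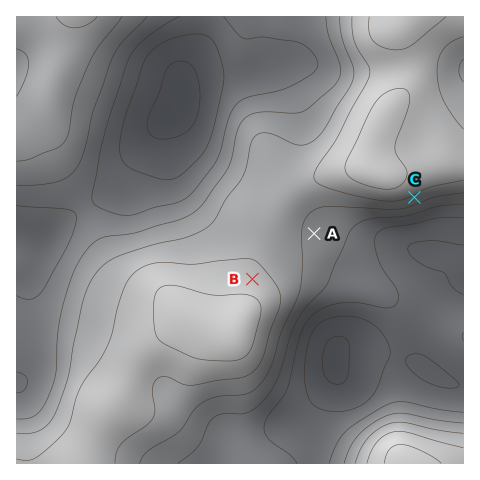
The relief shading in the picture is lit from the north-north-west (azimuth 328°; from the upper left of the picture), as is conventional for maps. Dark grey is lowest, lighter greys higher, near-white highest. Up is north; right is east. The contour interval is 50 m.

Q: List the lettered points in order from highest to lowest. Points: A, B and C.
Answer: B C A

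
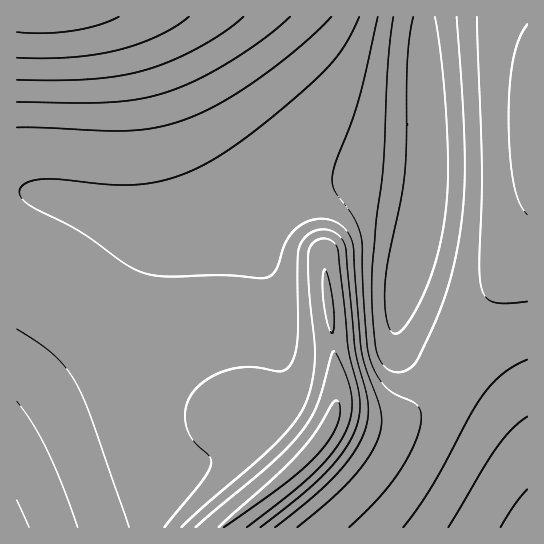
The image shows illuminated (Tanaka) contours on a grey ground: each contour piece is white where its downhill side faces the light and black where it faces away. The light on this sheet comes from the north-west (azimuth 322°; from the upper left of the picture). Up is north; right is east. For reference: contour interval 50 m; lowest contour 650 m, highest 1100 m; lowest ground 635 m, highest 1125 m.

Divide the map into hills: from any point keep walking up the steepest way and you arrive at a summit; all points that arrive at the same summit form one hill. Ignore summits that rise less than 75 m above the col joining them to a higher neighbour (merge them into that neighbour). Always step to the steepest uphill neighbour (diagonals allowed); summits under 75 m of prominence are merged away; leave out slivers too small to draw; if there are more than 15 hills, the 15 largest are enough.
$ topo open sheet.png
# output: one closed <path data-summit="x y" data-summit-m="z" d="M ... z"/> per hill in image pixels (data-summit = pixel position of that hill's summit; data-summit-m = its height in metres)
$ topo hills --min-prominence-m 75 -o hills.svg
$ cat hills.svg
<path data-summit="322 437" data-summit-m="1063" d="M349 181l-27 2-67 24-48 12-33 5-35-3-64-20-33-8-26 0 1 335 511-1 0-89-4-7-30-31-17-13-24-15-43-20-8-5-6-9 0-16 4-21 19-66 6-40-3-3-12-3z"/><path data-summit="38 17" data-summit-m="1125" d="M423 16l-406 0-1 175 39 5 74 23 28 5 17 0 33-5 58-15 46-19 22-4 61 6 28 5 3 3 3-26 0-40z"/><path data-summit="527 126" data-summit-m="865" d="M527 16l-103 1 0 48 4 64-1 60-8 46-15 50-8 37 0 16 6 9 51 25 24 15 17 13 24 24 9 13z"/>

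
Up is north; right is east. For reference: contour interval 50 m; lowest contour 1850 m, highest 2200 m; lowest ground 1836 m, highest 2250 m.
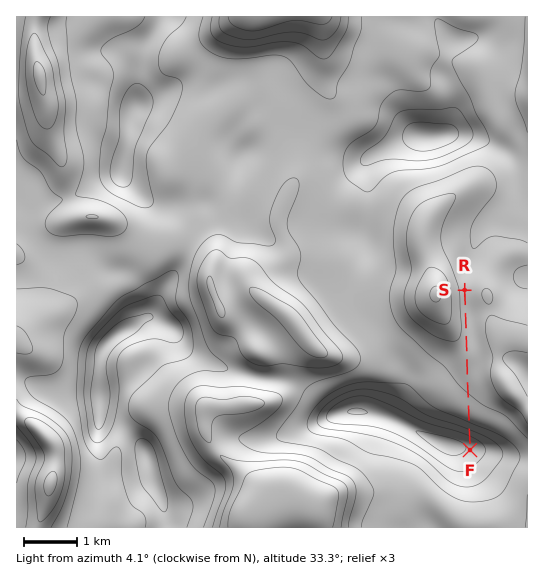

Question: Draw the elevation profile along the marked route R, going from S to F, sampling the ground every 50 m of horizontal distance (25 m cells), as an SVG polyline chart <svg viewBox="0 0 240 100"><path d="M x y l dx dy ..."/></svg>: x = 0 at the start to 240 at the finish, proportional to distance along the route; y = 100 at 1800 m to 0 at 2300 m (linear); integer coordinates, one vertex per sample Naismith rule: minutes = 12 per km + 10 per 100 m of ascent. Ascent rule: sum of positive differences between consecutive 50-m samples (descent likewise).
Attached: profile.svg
<svg viewBox="0 0 240 100"><path d="M0 43l4 0 4 0 4 0 4 0 4 0 4 0 4 0 4 1 4 0 4-1 4 0 4 0 4 0 4 0 4 0 4 0 4 0 4 0 4 0 4 0 4 0 4 0 4 0 4 1 4 0 4 0 4 1 4 0 4 1 4 0 4 0 4 1 4 0 4 1 4 0 4 1 4 0 4 1 4 0 4 1 4 0 4 0 4 1 4 0 4 1 4 1 4 1 4 1 4 2 4 3 4 4 4 4 4 4 4 4 4 4 4 3 4 3 4 1 4 1 4-1"/></svg>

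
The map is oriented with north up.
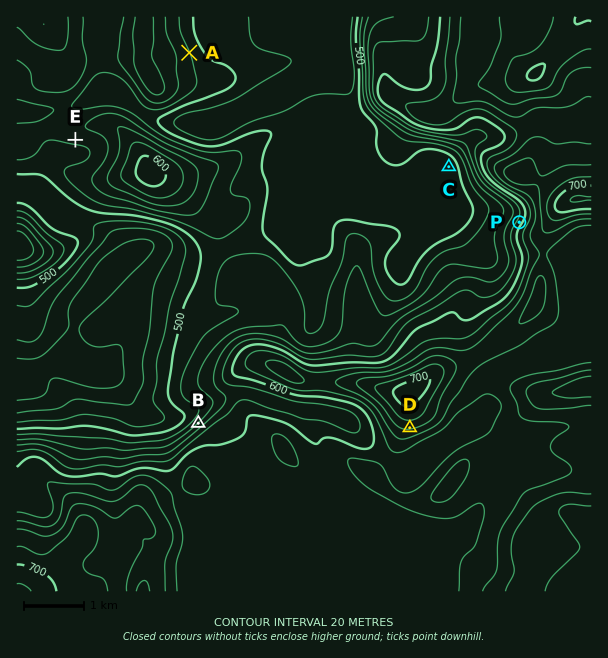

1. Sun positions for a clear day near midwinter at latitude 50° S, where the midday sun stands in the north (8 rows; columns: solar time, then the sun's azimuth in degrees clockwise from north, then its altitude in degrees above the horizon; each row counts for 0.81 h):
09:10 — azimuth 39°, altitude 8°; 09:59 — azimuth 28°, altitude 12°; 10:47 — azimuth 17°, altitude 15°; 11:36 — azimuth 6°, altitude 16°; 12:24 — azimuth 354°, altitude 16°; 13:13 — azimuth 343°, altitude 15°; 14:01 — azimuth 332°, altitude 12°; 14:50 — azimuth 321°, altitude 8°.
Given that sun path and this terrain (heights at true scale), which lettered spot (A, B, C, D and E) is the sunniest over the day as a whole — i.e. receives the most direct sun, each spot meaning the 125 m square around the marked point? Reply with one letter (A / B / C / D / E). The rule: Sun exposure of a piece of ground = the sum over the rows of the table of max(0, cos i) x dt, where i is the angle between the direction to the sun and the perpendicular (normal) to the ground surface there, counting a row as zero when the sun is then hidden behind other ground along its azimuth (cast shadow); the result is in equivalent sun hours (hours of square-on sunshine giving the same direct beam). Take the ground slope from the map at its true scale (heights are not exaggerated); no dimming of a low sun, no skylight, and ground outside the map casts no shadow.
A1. B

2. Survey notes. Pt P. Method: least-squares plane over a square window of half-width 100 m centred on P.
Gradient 12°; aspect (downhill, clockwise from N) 299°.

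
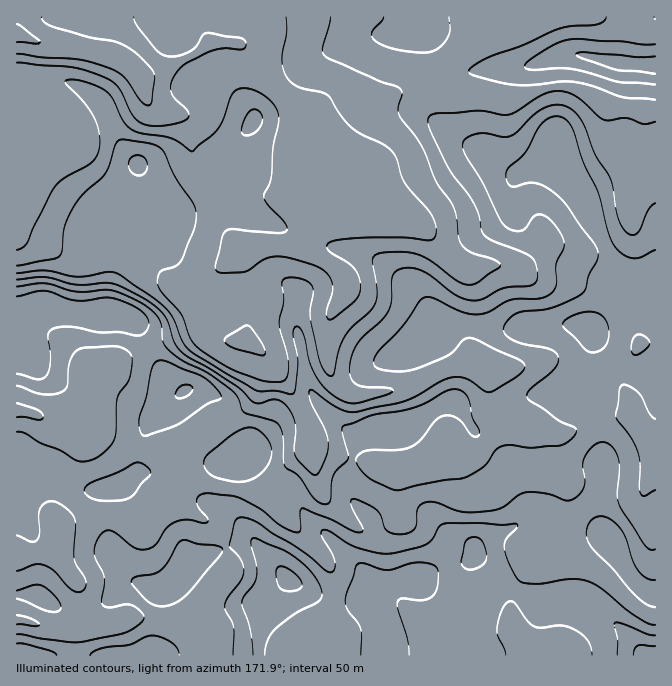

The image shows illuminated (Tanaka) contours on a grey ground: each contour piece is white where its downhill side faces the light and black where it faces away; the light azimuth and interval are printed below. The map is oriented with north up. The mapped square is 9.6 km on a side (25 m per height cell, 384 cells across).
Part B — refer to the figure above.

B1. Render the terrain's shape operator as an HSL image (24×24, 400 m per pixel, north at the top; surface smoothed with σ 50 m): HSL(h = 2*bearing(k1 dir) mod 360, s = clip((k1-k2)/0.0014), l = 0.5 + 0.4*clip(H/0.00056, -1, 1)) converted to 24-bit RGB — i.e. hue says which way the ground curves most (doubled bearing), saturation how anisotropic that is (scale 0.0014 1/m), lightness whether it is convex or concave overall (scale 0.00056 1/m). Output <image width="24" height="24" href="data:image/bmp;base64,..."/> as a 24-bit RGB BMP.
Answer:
<image width="24" height="24" href="data:image/bmp;base64,Qk32BgAAAAAAADYAAAAoAAAAGAAAABgAAAABABgAAAAAAMAGAAATCwAAEwsAAAAAAAAAAAAAsK73wyP/AUz/mHTvvYbez67Nj0GtTk56vZpcqaZlXH10hHSGUlJztNGKr4KIXUt2dnVliJx0e2iCh3hvdHFtYFNjSryNrfP3Nh8AZv8vNBC8hoYJKiwHm44AFlwdjz6ww6tzwZqAZHhIRHpjj1mLjtFzgj9JfkpKbpiFe5d1Xlhym2prfFhhaMCudfe0Lg0FvMfwjmbKMRk534egeaHq69X2pmTeAzAnw1eZ2HmPzuLoEmv1mF2/xJCTt1bKiL/FjGGOjYltUK2zbqXTqq/qhdHkVworguDqf4gxfzFUekSej9iaWqOUe0GB7b3KajDdHFxcxPTPruHPMQIqg+yrbn7JgYPB1m3Jpmevq82iTo+BR084aVwsYhYYjeyBJ26Efbd6Q0p1V5SKuMeAY05WP41/rMd1iSeFs/PhbNaKOAMgrf3lpxMkg4QhOFIwklc7m8Lb5sTq00vNV4aJSF2LiqHL2/HaMyButKRtUDtVd5RRmqBKX4daUnpYjl1DSr2ziNxOZx0xPfBPigZo4j8xl8nLNC2Pot21Ung2ZE0rsUZQzo7MRWCpkrttx7k7SjBcpnJ+X63FeqrWxaLasH62Z4mYXYuNjGVCpYAsFm47o/WkLQRYxd+Vb1ROR3NEiIlAhlZefWiBg5ZpmqBobkZunpVeyLp+OEprpt7eiYvHREJxflVev45nZ4VXT2aZl3rF6NPktNzVEkkwQBNS1ppNblQ4bIZDVH5afHZhTYRjjralmW+ZVUibwKW/zserTjp/v1szaSsiaFw8OmNhxp6IuGVOK3ApIGQohdt93mideByzEWGgpM793tH62Mr0TmGZYYVoc8KYZk0wdVg8cWw1TqQpp10/gVF2Wz8XN7I2fKKmRnubglum166/1KPQgu3wLPj/povkjACNzP/hMhEBNEYAmUII+JPxzNjsOSm+snbQjnq8maiwj6eZYGCDhmZ2nt/YZsy+V297X3B1SVVzruS70Pn7f6r3ZAoyJwwM/99HXQBn1kmk0W+oYKUhCDMAoMEORRYiWGcipYU5t213rIdZTm96e4OlzrybnUVxXDgwUlMoOpchcf9KMTcMLgUFbEs7OxhF6v/MAQEyiaOvuJ+/y5nT2K3YRYaheTR0sJBZSJs/UHA6z72NRbSmUXpgwpVXlkW1i4Plw8jw0fj6yej5VAVXkHVRSH5yMUCc9v/MCg8tRZB6nmN4n3tqvayWhX7dcX/utrPjurrwoZ3q2eXrq0Cxb2F/2NL50uD5YXPx1O/38Y8YMwAJWy10tZnVfE3GR2186OuwRjy7KEhQa0w7n8B8mtqjRXmUVjpngrt1ZSg2h2MunGk1pVxsfG+LbWkcZCgFKSAKm38JbzAnllVrd6BzM25CYUODgM7Fnr1enyZTUjBnd9jBstzMvq91PRAfVGEhPTIOZGYmhayDlYZ9gbKXgHa8Y0o5mWpdiZB4lp97jF+OopyCnouEW2SCaGNEbII2bpZGZ4auZLfOQMJWj4U9YxoytUyVwWmwereiOMCXbmBDqb5MQ9l+iTVrUGh4mIGUqY6OkI91e1xpjZl3jaqNgUqojqvGf7W/gV+PfHlnfXxhfHhcdV1PX0ZWcX5djF5py9OcWEJsX2Z7zPHALTxxQnmjX3t/YJaGmIKtwF+Yp51heMGSWnqlnV6Yg01HlqVTYV58hH9+f3x9gXB+f2CLiFyThoBvbpaNzsGhZkuOfMCfpuGkbTiHP4x9c4h/XYZkQGFVslCN3+zsi7DFXjFqnElcgphkarxiWFB5hoJ6f3Jycnp6aFl0gVF2j66UgMK4fYe9s3W8qtqdSZyXk02HVGKMhoN+fX52UEJeXexYOdiG2zyrkTW1mVi31qWwcr9fRlJ7gnF7iHh9hGh8aUhyesKxm9PQlbu2PDmNx5HB5+7bRjeLj2ujYW6YgXdsdltdVE2N1/rRIRc6WBkUf3c6RYBZpdOa1ojZcjp+cIJxhnFuWm6JaqW/bMh7bYBDi4NEJU0jN7ZC4cCgchxWb1YsZFouj5verb7z0vL51pawMAYzTbNWraHFhayuR8JMahVArnZweIJbeYllfYp2VHhQnJFZrGKCsUCWzzVmXogOMCkDSCAQxbk/nD2+yacYVz8FPSEAMBQFaCtKjsFlH4oljrNLfzZWXFmLopGqq4O2l3qglXiMc5eOXqZnW4dsVp2SQ6nLxqD32s3+zN7/0dz6iJr3oBBP2lXUgqrRboLCcYm5pr2jiGitrTxzRaONV5F/doRthINxoHqWe4yren+tp3+ed2+OcX6Hb4plLGcsWX4bW0sbbEwlikAn"/>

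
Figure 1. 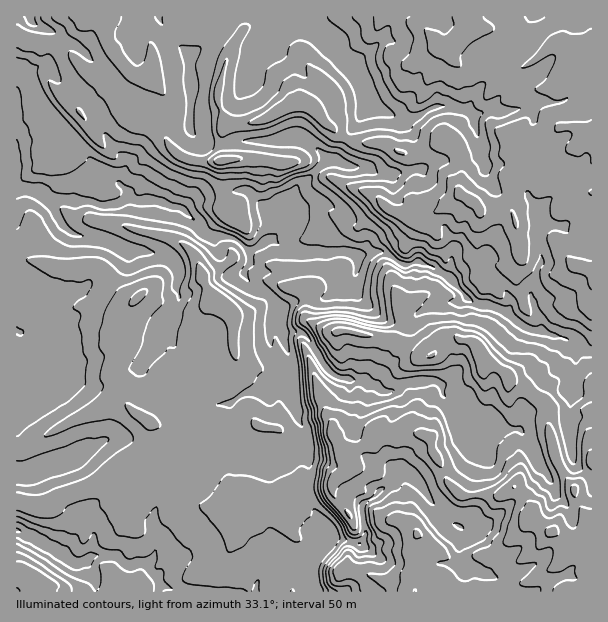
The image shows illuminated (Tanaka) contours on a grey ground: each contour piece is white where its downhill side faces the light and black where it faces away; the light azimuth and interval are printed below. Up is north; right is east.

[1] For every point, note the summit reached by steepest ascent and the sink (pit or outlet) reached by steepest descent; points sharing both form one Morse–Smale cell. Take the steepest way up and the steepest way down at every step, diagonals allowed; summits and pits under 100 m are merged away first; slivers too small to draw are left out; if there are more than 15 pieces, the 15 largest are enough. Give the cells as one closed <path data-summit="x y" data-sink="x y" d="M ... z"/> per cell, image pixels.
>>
<path data-summit="552 531" data-sink="17 189" d="M297 16l-217 0-1 4 5 5 18 0 2 2 2 14 8 12 0 3-21 20-27-27-10-6-27-1-8-5-5 1 0 463 19 5 12 0 21-13 27-7 18-12 19-8 10-10 8-12 1-18-2-5 39 21 43 0 3 2 1 17-5 22 8 23 2 2 9 0 5-3 21-1 11 21 16 21 0 23-8 23 297 0 1-239-4-1-12-12-9 0-16-4-8-5-18-3-19-16-15-6-9 0-14-6-18-22-18-12-12-4-16 3-21-13-23 4-15-4-46 1-15-5-13-9 8-7 9-2 6-5 6-16-7-9-4 0 5-3 2-9 6-6 4-1 18-18 13-5 13-27 17-26-7-27-23-25-6-15-19-8z"/><path data-summit="591 134" data-sink="17 189" d="M591 16l-292 0 13 14 19 8 6 15 23 25 7 27-17 26-13 27-13 5-18 18-4 1-6 6-2 9-5 3 4 0 7 9-6 16-6 5-9 2-8 7 13 9 15 5 46-1 15 4 23-4 21 13 16-3 12 4 18 12 18 22 14 6 9 0 12 4 22 18 18 3 8 5 16 4 9 0 12 12 3 0z"/><path data-summit="552 531" data-sink="17 530" d="M152 422l-2 1 0 21-8 12-10 10-19 8-18 12-27 7-21 13-12 0-18-4-1 28 19 8 40 26 9-2 15-8 17 2 10 9 20-1 12 17 1 11 134 0 9-23 0-23-16-21-11-21-21 1-5 3-9 0-2-2-8-23 5-22-1-17-3-2-43 0z"/><path data-summit="39 581" data-sink="17 530" d="M18 530l-2 1 0 41 20 6 6 6 0 8 116-1 0-10-12-17-20 1-10-9-14-2-27 10-30-20z"/><path data-summit="552 531" data-sink="30 17" d="M78 16l-61 0-1 20 13 6 18 0 15 4 31 30 21-20 0-3-8-12-2-14-2-2-18 0-4-2z"/><path data-summit="39 581" data-sink="17 189" d="M23 572l-7 1 0 18 25 1 1-8-6-6z"/>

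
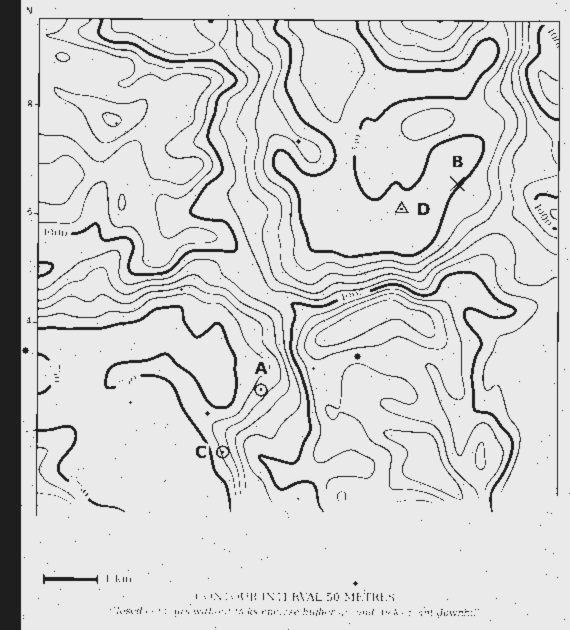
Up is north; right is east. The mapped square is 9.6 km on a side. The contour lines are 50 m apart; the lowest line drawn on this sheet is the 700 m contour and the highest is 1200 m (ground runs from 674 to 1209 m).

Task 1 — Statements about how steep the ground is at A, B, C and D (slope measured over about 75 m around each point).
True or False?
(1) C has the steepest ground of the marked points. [True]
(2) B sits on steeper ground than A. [False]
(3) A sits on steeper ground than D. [True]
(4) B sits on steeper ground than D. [True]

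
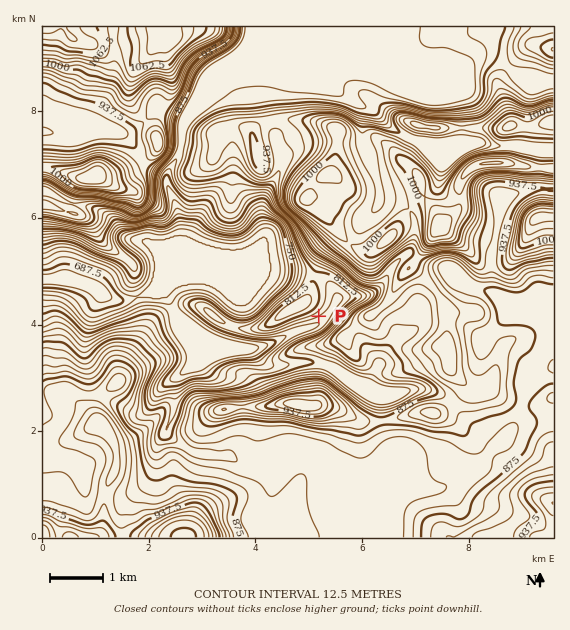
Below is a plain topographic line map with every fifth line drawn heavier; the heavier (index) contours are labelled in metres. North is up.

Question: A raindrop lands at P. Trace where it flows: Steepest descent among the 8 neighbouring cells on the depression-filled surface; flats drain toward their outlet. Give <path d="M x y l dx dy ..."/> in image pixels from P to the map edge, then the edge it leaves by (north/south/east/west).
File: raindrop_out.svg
<path d="M319 316l1 1 0 4-4 4-7 3-8 1-5 3-3 0-26 13-4 0-7 3-44 0-40-40-5-11-26 0-2-1-6 3-4 0-1 1-13 0-11-5-7 0-5-6-9-4-4 0-2-1-8 0-1-1-8 0-7-3-10 0"/>
exit: west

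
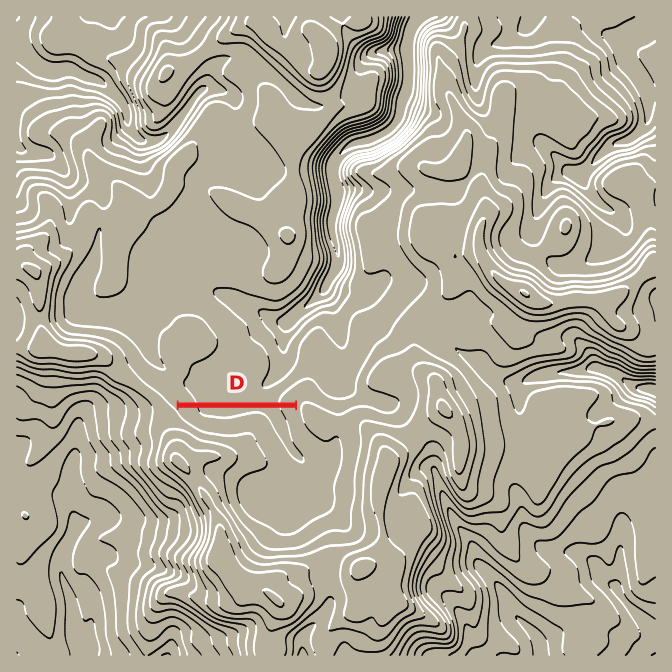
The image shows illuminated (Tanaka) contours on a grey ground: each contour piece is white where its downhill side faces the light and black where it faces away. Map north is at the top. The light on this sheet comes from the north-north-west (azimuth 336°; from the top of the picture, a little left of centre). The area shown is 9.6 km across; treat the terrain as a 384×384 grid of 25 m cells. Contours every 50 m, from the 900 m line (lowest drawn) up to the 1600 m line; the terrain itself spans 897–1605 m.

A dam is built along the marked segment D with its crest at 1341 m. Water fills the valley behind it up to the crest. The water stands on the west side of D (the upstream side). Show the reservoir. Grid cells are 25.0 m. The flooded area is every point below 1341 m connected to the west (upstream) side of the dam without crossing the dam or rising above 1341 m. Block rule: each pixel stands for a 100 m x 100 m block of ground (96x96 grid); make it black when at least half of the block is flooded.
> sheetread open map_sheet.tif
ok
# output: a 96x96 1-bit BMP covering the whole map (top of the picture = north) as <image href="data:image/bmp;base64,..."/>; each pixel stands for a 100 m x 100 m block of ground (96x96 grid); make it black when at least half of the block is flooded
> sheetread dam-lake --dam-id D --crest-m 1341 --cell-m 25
<image width="96" height="96" href="data:image/bmp;base64,Qk2+BAAAAAAAAD4AAAAoAAAAYAAAAGAAAAABAAEAAAAAAIAEAAATCwAAEwsAAAIAAAAAAAAA////AAAAAAAAAAAAAAAAAAAAAAAAAAAAAAAAAAAAAAAAAAAAAAAAAAAAAAAAAAAAAAAAAAAAAAAAAAAAAAAAAAAAAAAAAAAAAAAAAAAAAAAAAAAAAAAAAAAAAAAAAAAAAAAAAAAAAAAAAAAAAAAAAAAAAAAAAAAAAAAAAAAAAAAAAAAAAAAAAAAAAAAAAAAAAAAAAAAAAAAAAAAAAAAAAAAAAAAAAAAAAAAAAAAAAAAAAAAAAAAAAAAAAAAAAAAAAAAAAAAAAAAAAAAAAAAAAAAAAAAAAAAAAAAAAAAAAAAAAAAAAAAAAAAAAAAAAAAAAIAAAAAAAAAAAAAAB+AAAAAAAAAAAAAAH/AAAAAAAAAAAAAAP/wAAAAAAAAAAAAAP/4AAAAAAAAAAAAAP/4AAAAAAAAAAAAAP/4AAAAAAAAAAAAAD/4AAAAAAAAAAAAAAf8AAAAAAAAAAAAAAf8AAAAAAAAAAAAAAf8AAAAAAAAAAAAAA/4AAAAAAAAAAAAAB/gAAAAAAAAAAAAAB/AAAAAAAAAAAAADj/AAAAAAAAAAAAAf/+AAAAAAAAAAAAA//+AAAAAAAAAAAAB//8AAAAAAAAAAAAAAAAAAAAAAAAAAAAAAAAAAAAAAAAAAAAAAAAAAAAAAAAAAAAAAAAAAAAAAAAAAAAAAAAAAAAAAAAAAAAAAAAAAAAAAAAAAAAAAAAAAAAAAAAAAAAAAAAAAAAAAAAAAAAAAAAAAAAAAAAAAAAAAAAAAAAAAAAAAAAAAAAAAAAAAAAAAAAAAAAAAAAAAAAAAAAAAAAAAAAAAAAAAAAAAAAAAAAAAAAAAAAAAAAAAAAAAAAAAAAAAAAAAAAAAAAAAAAAAAAAAAAAAAAAAAAAAAAAAAAAAAAAAAAAAAAAAAAAAAAAAAAAAAAAAAAAAAAAAAAAAAAAAAAAAAAAAAAAAAAAAAAAAAAAAAAAAAAAAAAAAAAAAAAAAAAAAAAAAAAAAAAAAAAAAAAAAAAAAAAAAAAAAAAAAAAAAAAAAAAAAAAAAAAAAAAAAAAAAAAAAAAAAAAAAAAAAAAAAAAAAAAAAAAAAAAAAAAAAAAAAAAAAAAAAAAAAAAAAAAAAAAAAAAAAAAAAAAAAAAAAAAAAAAAAAAAAAAAAAAAAAAAAAAAAAAAAAAAAAAAAAAAAAAAAAAAAAAAAAAAAAAAAAAAAAAAAAAAAAAAAAAAAAAAAAAAAAAAAAAAAAAAAAAAAAAAAAAAAAAAAAAAAAAAAAAAAAAAAAAAAAAAAAAAAAAAAAAAAAAAAAAAAAAAAAAAAAAAAAAAAAAAAAAAAAAAAAAAAAAAAAAAAAAAAAAAAAAAAAAAAAAAAAAAAAAAAAAAAAAAAAAAAAAAAAAAAAAAAAAAAAAAAAAAAAAAAAAAAAAAAAAAAAAAAAAAAAAAAAAAAAAAAAAAAAAAAAAAAAAAAAAAAAAAAAAAAAAAAAAAAAAAAAAAAAAAAAAAAAAAAAAAAAAAAAAAAAAAAAAAAAAAAAAAAAAAAAAAAAAAAAAAAAAAAAAAAAAAAAAA="/>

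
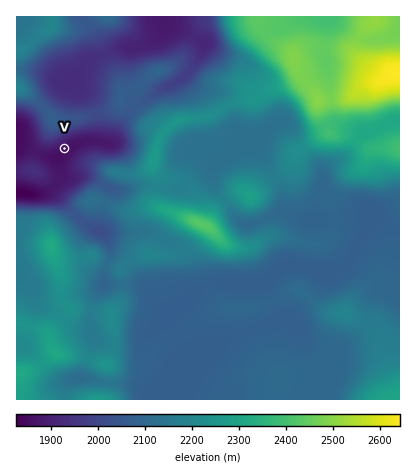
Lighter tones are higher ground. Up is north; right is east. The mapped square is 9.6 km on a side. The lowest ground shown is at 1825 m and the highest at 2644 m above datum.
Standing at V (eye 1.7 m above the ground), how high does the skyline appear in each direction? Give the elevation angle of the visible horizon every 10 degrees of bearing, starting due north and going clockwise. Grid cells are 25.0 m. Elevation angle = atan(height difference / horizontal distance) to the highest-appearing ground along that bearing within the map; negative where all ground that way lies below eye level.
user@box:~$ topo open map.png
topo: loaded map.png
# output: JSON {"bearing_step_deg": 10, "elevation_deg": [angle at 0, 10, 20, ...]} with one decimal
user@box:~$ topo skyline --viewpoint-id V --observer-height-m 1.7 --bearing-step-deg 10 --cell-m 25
{"bearing_step_deg": 10, "elevation_deg": [16.5, 15.2, 13.6, 11.7, 9.2, 6.7, 6.1, 7.6, 8.8, 9.9, 10.4, 11.5, 12.2, 8.9, 9.0, 10.6, 10.2, 7.8, 8.8, 10.8, 9.5, 8.1, 3.7, 4.3, 4.0, 2.5, 2.2, 4.2, 6.6, 9.4, 12.2, 14.7, 16.7, 17.9, 18.1, 17.6]}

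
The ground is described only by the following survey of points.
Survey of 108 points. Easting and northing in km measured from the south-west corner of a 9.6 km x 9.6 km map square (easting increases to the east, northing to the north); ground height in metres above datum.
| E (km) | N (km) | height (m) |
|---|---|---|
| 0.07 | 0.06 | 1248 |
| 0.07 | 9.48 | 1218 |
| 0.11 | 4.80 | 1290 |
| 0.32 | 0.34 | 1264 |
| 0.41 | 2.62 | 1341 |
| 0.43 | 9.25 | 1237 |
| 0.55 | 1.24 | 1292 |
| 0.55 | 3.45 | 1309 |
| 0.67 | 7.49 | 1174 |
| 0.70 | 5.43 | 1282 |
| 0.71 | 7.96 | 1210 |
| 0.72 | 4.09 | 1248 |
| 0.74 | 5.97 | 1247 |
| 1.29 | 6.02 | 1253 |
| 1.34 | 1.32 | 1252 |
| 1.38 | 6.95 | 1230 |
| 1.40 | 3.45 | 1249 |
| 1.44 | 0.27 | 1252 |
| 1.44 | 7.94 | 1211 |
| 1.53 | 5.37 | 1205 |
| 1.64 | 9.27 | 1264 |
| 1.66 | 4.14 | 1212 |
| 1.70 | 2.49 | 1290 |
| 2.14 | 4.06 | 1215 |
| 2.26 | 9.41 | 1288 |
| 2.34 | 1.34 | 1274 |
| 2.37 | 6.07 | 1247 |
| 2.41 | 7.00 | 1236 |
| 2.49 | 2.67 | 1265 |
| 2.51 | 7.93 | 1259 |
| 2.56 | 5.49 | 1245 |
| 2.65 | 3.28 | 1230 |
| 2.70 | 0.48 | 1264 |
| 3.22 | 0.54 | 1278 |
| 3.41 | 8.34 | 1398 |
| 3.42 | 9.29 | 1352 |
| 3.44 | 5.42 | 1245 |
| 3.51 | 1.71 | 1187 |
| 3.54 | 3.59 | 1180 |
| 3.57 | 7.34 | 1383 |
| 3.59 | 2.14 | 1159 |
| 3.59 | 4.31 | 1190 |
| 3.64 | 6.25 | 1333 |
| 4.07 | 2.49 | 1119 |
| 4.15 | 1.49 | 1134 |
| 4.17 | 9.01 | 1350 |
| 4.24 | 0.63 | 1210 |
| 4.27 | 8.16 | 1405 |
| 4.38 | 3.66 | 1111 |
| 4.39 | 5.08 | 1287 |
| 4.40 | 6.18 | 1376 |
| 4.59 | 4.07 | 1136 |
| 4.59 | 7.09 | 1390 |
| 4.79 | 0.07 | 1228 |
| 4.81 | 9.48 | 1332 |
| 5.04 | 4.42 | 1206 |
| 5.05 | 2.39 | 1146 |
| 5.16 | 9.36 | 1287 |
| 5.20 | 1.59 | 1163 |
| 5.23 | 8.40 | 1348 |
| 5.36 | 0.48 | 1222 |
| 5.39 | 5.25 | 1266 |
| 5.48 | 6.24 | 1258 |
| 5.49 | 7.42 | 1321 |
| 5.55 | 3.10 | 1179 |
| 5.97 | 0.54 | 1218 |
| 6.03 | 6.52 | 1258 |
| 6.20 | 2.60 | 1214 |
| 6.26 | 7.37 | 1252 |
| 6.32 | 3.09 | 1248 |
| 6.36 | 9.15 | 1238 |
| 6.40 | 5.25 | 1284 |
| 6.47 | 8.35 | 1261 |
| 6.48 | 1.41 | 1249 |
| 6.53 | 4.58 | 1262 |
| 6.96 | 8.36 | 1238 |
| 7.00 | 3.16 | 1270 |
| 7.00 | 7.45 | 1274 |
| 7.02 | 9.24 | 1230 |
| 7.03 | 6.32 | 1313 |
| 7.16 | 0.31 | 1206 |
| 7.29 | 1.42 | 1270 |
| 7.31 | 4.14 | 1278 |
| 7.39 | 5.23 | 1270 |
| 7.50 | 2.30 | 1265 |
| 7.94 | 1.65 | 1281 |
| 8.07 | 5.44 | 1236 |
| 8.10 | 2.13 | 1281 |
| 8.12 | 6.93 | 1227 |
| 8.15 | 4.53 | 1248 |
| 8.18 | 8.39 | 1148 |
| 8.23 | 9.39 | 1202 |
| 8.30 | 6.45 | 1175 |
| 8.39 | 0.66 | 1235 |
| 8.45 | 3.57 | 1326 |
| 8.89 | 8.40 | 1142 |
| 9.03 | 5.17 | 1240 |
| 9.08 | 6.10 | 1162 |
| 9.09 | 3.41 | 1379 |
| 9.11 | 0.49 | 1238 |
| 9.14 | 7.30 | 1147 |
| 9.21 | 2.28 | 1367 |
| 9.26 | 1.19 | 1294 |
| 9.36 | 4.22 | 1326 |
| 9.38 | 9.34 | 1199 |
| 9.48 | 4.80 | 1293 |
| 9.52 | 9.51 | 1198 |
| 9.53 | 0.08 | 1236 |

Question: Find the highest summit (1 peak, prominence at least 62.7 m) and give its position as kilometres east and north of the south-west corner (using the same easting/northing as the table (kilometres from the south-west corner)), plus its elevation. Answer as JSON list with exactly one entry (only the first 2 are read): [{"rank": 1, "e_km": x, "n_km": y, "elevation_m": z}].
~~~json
[{"rank": 1, "e_km": 4.41, "n_km": 8.26, "elevation_m": 1409}]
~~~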